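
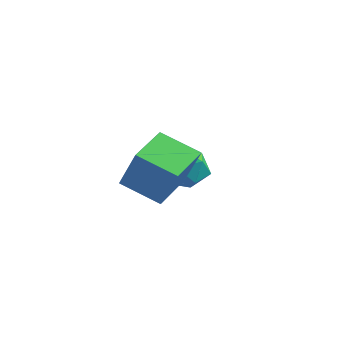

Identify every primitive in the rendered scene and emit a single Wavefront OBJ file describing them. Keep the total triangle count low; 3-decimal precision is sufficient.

v 2.806 -2.206 -1.116
v 3.799 -2.381 0.737
v 2.364 -0.352 -0.704
v 3.357 -0.527 1.149
v 4.383 -1.653 -1.909
v 5.376 -1.828 -0.056
v 3.941 0.201 -1.497
v 4.934 0.026 0.356
v 1.559 4.065 -2.173
v 2.299 3.22 -2.1
v 0.601 3.12 -3.4
v 1.341 2.275 -3.327
v 0.663 2.506 -2.459
v 1.255 3.09 -1.701
v 1.645 3.25 -3.799
v 2.237 3.834 -3.041
v 2.352 2.716 -3.105
v 1.745 2.257 -2.277
v 1.155 4.083 -3.223
v 0.548 3.624 -2.395
f 2 4 1
f 5 2 1
f 1 4 3
f 3 5 1
f 2 8 4
f 6 2 5
f 6 8 2
f 4 8 3
f 7 5 3
f 3 8 7
f 7 6 5
f 8 6 7
f 9 20 14
f 9 14 10
f 9 10 16
f 9 16 19
f 9 19 20
f 10 14 18
f 14 20 13
f 20 19 11
f 19 16 15
f 16 10 17
f 12 18 13
f 12 13 11
f 12 11 15
f 12 15 17
f 12 17 18
f 13 18 14
f 11 13 20
f 15 11 19
f 17 15 16
f 18 17 10



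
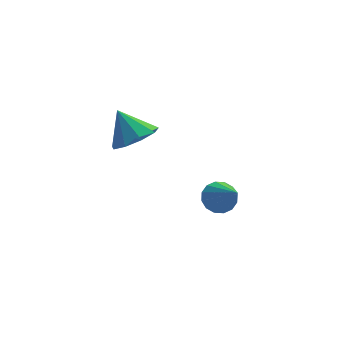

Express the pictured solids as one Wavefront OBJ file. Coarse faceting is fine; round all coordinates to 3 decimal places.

v 1.271 -2.252 -0.253
v 1.599 -2.604 -0.644
v 1.449 -3.628 1.133
v 1.817 -2.423 -0.492
v 1.888 -2.197 -0.276
v 1.794 -1.985 -0.054
v 1.56 -1.845 0.115
v 1.248 -1.814 0.185
v 0.943 -1.901 0.139
v 0.725 -2.082 -0.013
v 0.654 -2.308 -0.229
v 0.748 -2.52 -0.451
v 0.982 -2.66 -0.62
v 1.294 -2.691 -0.691
v -0.698 1.071 0.495
v 0.004 1.616 0.45
v -1.142 1.729 1.525
v -0.452 1.836 0.112
v -1.024 1.698 -0.046
v -1.443 1.267 0.049
v -1.513 0.744 0.353
v -1.202 0.374 0.723
v -0.655 0.33 0.987
v -0.128 0.633 1.021
v 0.132 1.141 0.808
f 2 1 4
f 2 4 3
f 4 1 5
f 4 5 3
f 5 1 6
f 5 6 3
f 6 1 7
f 6 7 3
f 7 1 8
f 7 8 3
f 8 1 9
f 8 9 3
f 9 1 10
f 9 10 3
f 10 1 11
f 10 11 3
f 11 1 12
f 11 12 3
f 12 1 13
f 12 13 3
f 13 1 14
f 13 14 3
f 14 1 2
f 14 2 3
f 16 15 18
f 16 18 17
f 18 15 19
f 18 19 17
f 19 15 20
f 19 20 17
f 20 15 21
f 20 21 17
f 21 15 22
f 21 22 17
f 22 15 23
f 22 23 17
f 23 15 24
f 23 24 17
f 24 15 25
f 24 25 17
f 25 15 16
f 25 16 17



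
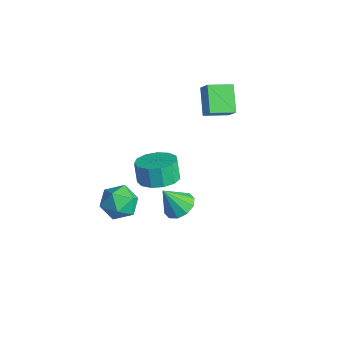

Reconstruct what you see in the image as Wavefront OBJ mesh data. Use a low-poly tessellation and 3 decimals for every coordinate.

v 1.708 -1.71 0.706
v 2.374 -0.92 0.892
v 1.958 -0.82 1.96
v 1.292 -1.61 1.774
v 1.881 -0.675 0.677
v 1.465 -0.575 1.744
v 1.333 -0.758 0.471
v 0.917 -0.658 1.538
v 0.904 -1.144 0.34
v 0.487 -1.044 1.407
v 0.73 -1.709 0.325
v 0.314 -1.609 1.392
v 0.867 -2.275 0.431
v 0.451 -2.175 1.499
v 1.271 -2.661 0.625
v 0.855 -2.561 1.692
v 1.814 -2.745 0.844
v 1.397 -2.646 1.912
v 2.323 -2.501 1.02
v 1.907 -2.401 2.087
v 2.637 -2.006 1.096
v 2.221 -1.906 2.164
v 2.656 -1.416 1.048
v 2.24 -1.316 2.116
v -0.287 2.063 2.043
v -1.452 2.658 3.033
v 0.113 3.33 1.753
v -1.051 3.925 2.743
v 0.391 2.035 2.857
v -0.773 2.63 3.847
v 0.792 3.302 2.567
v -0.373 3.897 3.557
v 0.447 0.251 -3.907
v 1.142 0.646 -3.494
v 0.053 -0.491 -2.533
v 0.7 0.978 -3.441
v 0.161 1.033 -3.566
v -0.269 0.789 -3.821
v -0.426 0.34 -4.109
v -0.249 -0.144 -4.319
v 0.193 -0.477 -4.372
v 0.733 -0.532 -4.247
v 1.163 -0.288 -3.993
v 1.319 0.162 -3.705
v 0.217 -2.006 -2.113
v 0.716 -2.574 -1.352
v -0.576 -3.446 -2.668
v -0.077 -4.014 -1.907
v -0.833 -3.303 -1.637
v -0.343 -2.413 -1.294
v 0.483 -3.607 -2.726
v 0.973 -2.717 -2.383
v 0.88 -3.563 -1.731
v 0.067 -3.375 -1.058
v 0.073 -2.645 -2.962
v -0.74 -2.457 -2.289
f 2 1 5
f 2 5 3
f 3 5 6
f 3 6 4
f 5 1 7
f 5 7 6
f 6 7 8
f 6 8 4
f 7 1 9
f 7 9 8
f 8 9 10
f 8 10 4
f 9 1 11
f 9 11 10
f 10 11 12
f 10 12 4
f 11 1 13
f 11 13 12
f 12 13 14
f 12 14 4
f 13 1 15
f 13 15 14
f 14 15 16
f 14 16 4
f 15 1 17
f 15 17 16
f 16 17 18
f 16 18 4
f 17 1 19
f 17 19 18
f 18 19 20
f 18 20 4
f 19 1 21
f 19 21 20
f 20 21 22
f 20 22 4
f 21 1 23
f 21 23 22
f 22 23 24
f 22 24 4
f 23 1 2
f 23 2 24
f 24 2 3
f 24 3 4
f 26 28 25
f 29 26 25
f 25 28 27
f 27 29 25
f 26 32 28
f 30 26 29
f 30 32 26
f 28 32 27
f 31 29 27
f 27 32 31
f 31 30 29
f 32 30 31
f 34 33 36
f 34 36 35
f 36 33 37
f 36 37 35
f 37 33 38
f 37 38 35
f 38 33 39
f 38 39 35
f 39 33 40
f 39 40 35
f 40 33 41
f 40 41 35
f 41 33 42
f 41 42 35
f 42 33 43
f 42 43 35
f 43 33 44
f 43 44 35
f 44 33 34
f 44 34 35
f 45 56 50
f 45 50 46
f 45 46 52
f 45 52 55
f 45 55 56
f 46 50 54
f 50 56 49
f 56 55 47
f 55 52 51
f 52 46 53
f 48 54 49
f 48 49 47
f 48 47 51
f 48 51 53
f 48 53 54
f 49 54 50
f 47 49 56
f 51 47 55
f 53 51 52
f 54 53 46



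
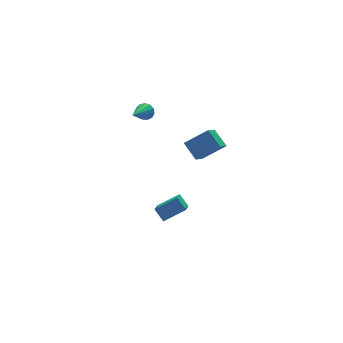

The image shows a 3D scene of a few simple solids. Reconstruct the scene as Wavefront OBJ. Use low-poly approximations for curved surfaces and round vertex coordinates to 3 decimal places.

v -2.106 4.164 3.273
v -1.826 4.149 3.699
v -3.174 3.316 3.947
v -1.996 4.38 3.721
v -2.2 4.543 3.601
v -2.375 4.584 3.377
v -2.465 4.493 3.12
v -2.441 4.297 2.911
v -2.31 4.058 2.818
v -2.116 3.853 2.869
v -1.918 3.747 3.048
v -1.78 3.773 3.299
v -1.746 3.923 3.541
v -0.848 -1.486 4.234
v -1.044 -0.617 4.88
v -1.951 -1.136 3.429
v -2.147 -0.267 4.074
v -0.173 -0.853 3.586
v -0.369 0.016 4.231
v -1.276 -0.503 2.78
v -1.472 0.366 3.426
v -1.633 0.517 -1.796
v -1.843 1.083 -1.226
v -2.769 0.722 -2.417
v -2.978 1.288 -1.847
v -0.902 1.732 -2.733
v -1.111 2.298 -2.163
v -2.037 1.937 -3.354
v -2.247 2.503 -2.784
f 2 1 4
f 2 4 3
f 4 1 5
f 4 5 3
f 5 1 6
f 5 6 3
f 6 1 7
f 6 7 3
f 7 1 8
f 7 8 3
f 8 1 9
f 8 9 3
f 9 1 10
f 9 10 3
f 10 1 11
f 10 11 3
f 11 1 12
f 11 12 3
f 12 1 13
f 12 13 3
f 13 1 2
f 13 2 3
f 15 17 14
f 18 15 14
f 14 17 16
f 16 18 14
f 15 21 17
f 19 15 18
f 19 21 15
f 17 21 16
f 20 18 16
f 16 21 20
f 20 19 18
f 21 19 20
f 23 25 22
f 26 23 22
f 22 25 24
f 24 26 22
f 23 29 25
f 27 23 26
f 27 29 23
f 25 29 24
f 28 26 24
f 24 29 28
f 28 27 26
f 29 27 28



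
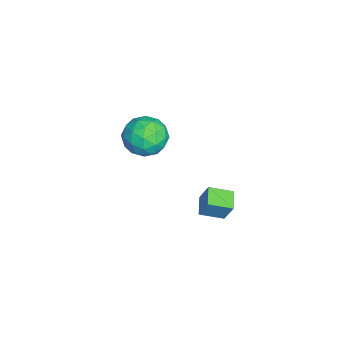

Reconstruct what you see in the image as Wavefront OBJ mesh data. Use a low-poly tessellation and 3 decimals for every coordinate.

v 2.271 1.971 0.362
v 2.514 2.305 1.239
v 2.14 2.881 0.052
v 2.383 3.214 0.93
v 3.057 2.006 0.13
v 3.3 2.339 1.008
v 2.926 2.915 -0.179
v 3.169 3.249 0.698
v -1.566 0.06 -0.877
v -1.083 -0.406 -0.166
v -2.937 -0.474 -0.294
v -2.454 -0.94 0.417
v -2.489 0.038 0.408
v -1.641 0.367 0.048
v -2.379 -1.247 -0.508
v -1.531 -0.918 -0.868
v -1.585 -1.214 0.062
v -1.653 -0.42 0.629
v -2.367 -0.46 -1.089
v -2.435 0.334 -0.522
v -1.204 -0.126 -0.572
v -2.816 -0.754 0.112
v -2.836 -0.179 0.108
v -2.552 -0.453 0.525
v -1.533 0.328 -0.446
v -1.248 0.054 -0.029
v -2.075 0.315 0.309
v -2.772 -0.934 -0.431
v -2.487 -1.208 -0.014
v -1.468 -0.427 -0.985
v -1.184 -0.701 -0.568
v -1.945 -1.195 -0.769
v -1.215 -0.875 -0.021
v -2.021 -1.189 0.322
v -1.977 -1.369 -0.222
v -1.479 -1.176 -0.434
v -1.255 -0.408 0.312
v -2.061 -0.722 0.655
v -2.082 -0.148 0.65
v -1.584 0.046 0.438
v -1.55 -0.883 0.446
v -1.959 -0.158 -1.115
v -2.765 -0.472 -0.772
v -2.436 -0.926 -0.898
v -1.938 -0.732 -1.11
v -1.999 0.309 -0.782
v -2.805 -0.005 -0.439
v -2.541 0.296 -0.026
v -2.043 0.489 -0.238
v -2.47 0.003 -0.906
f 2 4 1
f 5 2 1
f 1 4 3
f 3 5 1
f 2 8 4
f 6 2 5
f 6 8 2
f 4 8 3
f 7 5 3
f 3 8 7
f 7 6 5
f 8 6 7
f 9 46 25
f 46 20 49
f 25 49 14
f 46 49 25
f 9 25 21
f 25 14 26
f 21 26 10
f 25 26 21
f 9 21 30
f 21 10 31
f 30 31 16
f 21 31 30
f 9 30 42
f 30 16 45
f 42 45 19
f 30 45 42
f 9 42 46
f 42 19 50
f 46 50 20
f 42 50 46
f 10 26 37
f 26 14 40
f 37 40 18
f 26 40 37
f 14 49 27
f 49 20 48
f 27 48 13
f 49 48 27
f 20 50 47
f 50 19 43
f 47 43 11
f 50 43 47
f 19 45 44
f 45 16 32
f 44 32 15
f 45 32 44
f 16 31 36
f 31 10 33
f 36 33 17
f 31 33 36
f 12 38 24
f 38 18 39
f 24 39 13
f 38 39 24
f 12 24 22
f 24 13 23
f 22 23 11
f 24 23 22
f 12 22 29
f 22 11 28
f 29 28 15
f 22 28 29
f 12 29 34
f 29 15 35
f 34 35 17
f 29 35 34
f 12 34 38
f 34 17 41
f 38 41 18
f 34 41 38
f 13 39 27
f 39 18 40
f 27 40 14
f 39 40 27
f 11 23 47
f 23 13 48
f 47 48 20
f 23 48 47
f 15 28 44
f 28 11 43
f 44 43 19
f 28 43 44
f 17 35 36
f 35 15 32
f 36 32 16
f 35 32 36
f 18 41 37
f 41 17 33
f 37 33 10
f 41 33 37



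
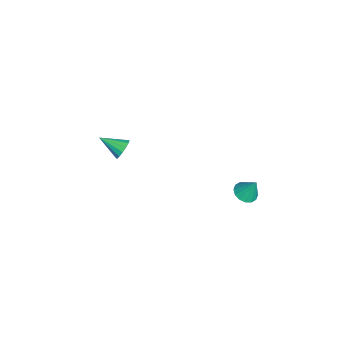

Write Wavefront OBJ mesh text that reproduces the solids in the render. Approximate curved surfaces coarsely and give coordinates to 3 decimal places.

v 2.208 3.6 1.994
v 2.715 3.909 1.754
v 2.412 4.1 3.066
v 2.459 4.114 1.707
v 2.136 4.181 1.737
v 1.832 4.093 1.835
v 1.629 3.872 1.977
v 1.582 3.579 2.123
v 1.702 3.291 2.235
v 1.958 3.086 2.282
v 2.281 3.018 2.252
v 2.585 3.107 2.153
v 2.787 3.328 2.012
v 2.835 3.621 1.865
v -2.316 -2.827 0.109
v -1.771 -2.778 0.441
v -2.584 -4.053 0.731
v -2.001 -2.632 0.63
v -2.315 -2.538 0.68
v -2.629 -2.522 0.576
v -2.86 -2.588 0.348
v -2.945 -2.718 0.055
v -2.861 -2.877 -0.223
v -2.632 -3.023 -0.412
v -2.318 -3.117 -0.462
v -2.004 -3.133 -0.359
v -1.773 -3.067 -0.13
v -1.688 -2.937 0.162
f 2 1 4
f 2 4 3
f 4 1 5
f 4 5 3
f 5 1 6
f 5 6 3
f 6 1 7
f 6 7 3
f 7 1 8
f 7 8 3
f 8 1 9
f 8 9 3
f 9 1 10
f 9 10 3
f 10 1 11
f 10 11 3
f 11 1 12
f 11 12 3
f 12 1 13
f 12 13 3
f 13 1 14
f 13 14 3
f 14 1 2
f 14 2 3
f 16 15 18
f 16 18 17
f 18 15 19
f 18 19 17
f 19 15 20
f 19 20 17
f 20 15 21
f 20 21 17
f 21 15 22
f 21 22 17
f 22 15 23
f 22 23 17
f 23 15 24
f 23 24 17
f 24 15 25
f 24 25 17
f 25 15 26
f 25 26 17
f 26 15 27
f 26 27 17
f 27 15 28
f 27 28 17
f 28 15 16
f 28 16 17



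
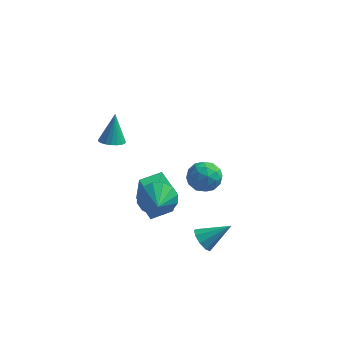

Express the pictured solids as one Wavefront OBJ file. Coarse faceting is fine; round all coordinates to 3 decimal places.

v -0.817 -1.662 -2.331
v -0.083 -1.717 -3.008
v -0.443 -2.858 -1.829
v 0.129 -1.48 -2.6
v 0.088 -1.291 -2.12
v -0.196 -1.202 -1.696
v -0.646 -1.236 -1.443
v -1.142 -1.384 -1.427
v -1.55 -1.607 -1.654
v -1.762 -1.844 -2.062
v -1.721 -2.033 -2.542
v -1.437 -2.122 -2.966
v -0.987 -2.088 -3.219
v -0.492 -1.94 -3.235
v -1.499 -0.561 -5.041
v -1.135 -1.205 -2.991
v -2.534 0.448 -4.54
v -2.17 -0.196 -2.49
v -0.61 0.296 -4.93
v -0.246 -0.348 -2.88
v -1.645 1.305 -4.429
v -1.281 0.661 -2.379
v 0.415 3.276 -3.621
v 1.204 2.782 -3.843
v -0.424 1.978 -3.717
v 0.365 1.484 -3.939
v 0.256 1.842 -3.058
v 0.775 2.644 -2.999
v 0.005 2.116 -4.561
v 0.524 2.918 -4.502
v 0.951 2.065 -4.424
v 1.106 1.896 -3.495
v -0.326 2.864 -4.065
v -0.171 2.695 -3.136
v 0.883 3.143 -3.723
v -0.103 1.617 -3.837
v -0.167 1.827 -3.319
v 0.297 1.537 -3.449
v 0.631 3.062 -3.227
v 1.095 2.771 -3.358
v 0.538 2.219 -2.897
v -0.315 1.989 -4.202
v 0.149 1.698 -4.333
v 0.483 3.223 -4.111
v 0.947 2.933 -4.241
v 0.242 2.541 -4.663
v 1.198 2.431 -4.195
v 0.705 1.669 -4.252
v 0.493 2.04 -4.618
v 0.798 2.511 -4.583
v 1.289 2.332 -3.649
v 0.796 1.569 -3.706
v 0.732 1.779 -3.188
v 1.037 2.251 -3.153
v 1.14 1.911 -3.991
v -0.016 3.191 -3.854
v -0.509 2.428 -3.911
v -0.257 2.509 -4.407
v 0.048 2.981 -4.372
v 0.075 3.091 -3.308
v -0.418 2.329 -3.365
v -0.018 2.249 -2.977
v 0.287 2.72 -2.942
v -0.36 2.849 -3.569
v -3.013 -1.671 1.437
v -2.553 -1.245 1.265
v -3.027 -1.049 2.943
v -2.78 -1.109 1.207
v -3.047 -1.071 1.189
v -3.308 -1.137 1.213
v -3.518 -1.295 1.276
v -3.64 -1.518 1.367
v -3.655 -1.767 1.47
v -3.558 -2 1.567
v -3.367 -2.176 1.642
v -3.114 -2.265 1.681
v -2.844 -2.251 1.678
v -2.603 -2.136 1.633
v -2.433 -1.942 1.554
v -2.363 -1.7 1.455
v -2.406 -1.454 1.353
v 1.774 -3.029 -3.592
v 2.149 -2.916 -4.171
v 3.006 -2.491 -2.688
v 1.897 -2.524 -4.061
v 1.587 -2.369 -3.731
v 1.365 -2.522 -3.335
v 1.333 -2.912 -3.06
v 1.508 -3.357 -3.034
v 1.807 -3.649 -3.268
v 2.09 -3.65 -3.654
v 2.226 -3.361 -4.011
f 2 1 4
f 2 4 3
f 4 1 5
f 4 5 3
f 5 1 6
f 5 6 3
f 6 1 7
f 6 7 3
f 7 1 8
f 7 8 3
f 8 1 9
f 8 9 3
f 9 1 10
f 9 10 3
f 10 1 11
f 10 11 3
f 11 1 12
f 11 12 3
f 12 1 13
f 12 13 3
f 13 1 14
f 13 14 3
f 14 1 2
f 14 2 3
f 16 18 15
f 19 16 15
f 15 18 17
f 17 19 15
f 16 22 18
f 20 16 19
f 20 22 16
f 18 22 17
f 21 19 17
f 17 22 21
f 21 20 19
f 22 20 21
f 23 60 39
f 60 34 63
f 39 63 28
f 60 63 39
f 23 39 35
f 39 28 40
f 35 40 24
f 39 40 35
f 23 35 44
f 35 24 45
f 44 45 30
f 35 45 44
f 23 44 56
f 44 30 59
f 56 59 33
f 44 59 56
f 23 56 60
f 56 33 64
f 60 64 34
f 56 64 60
f 24 40 51
f 40 28 54
f 51 54 32
f 40 54 51
f 28 63 41
f 63 34 62
f 41 62 27
f 63 62 41
f 34 64 61
f 64 33 57
f 61 57 25
f 64 57 61
f 33 59 58
f 59 30 46
f 58 46 29
f 59 46 58
f 30 45 50
f 45 24 47
f 50 47 31
f 45 47 50
f 26 52 38
f 52 32 53
f 38 53 27
f 52 53 38
f 26 38 36
f 38 27 37
f 36 37 25
f 38 37 36
f 26 36 43
f 36 25 42
f 43 42 29
f 36 42 43
f 26 43 48
f 43 29 49
f 48 49 31
f 43 49 48
f 26 48 52
f 48 31 55
f 52 55 32
f 48 55 52
f 27 53 41
f 53 32 54
f 41 54 28
f 53 54 41
f 25 37 61
f 37 27 62
f 61 62 34
f 37 62 61
f 29 42 58
f 42 25 57
f 58 57 33
f 42 57 58
f 31 49 50
f 49 29 46
f 50 46 30
f 49 46 50
f 32 55 51
f 55 31 47
f 51 47 24
f 55 47 51
f 66 65 68
f 66 68 67
f 68 65 69
f 68 69 67
f 69 65 70
f 69 70 67
f 70 65 71
f 70 71 67
f 71 65 72
f 71 72 67
f 72 65 73
f 72 73 67
f 73 65 74
f 73 74 67
f 74 65 75
f 74 75 67
f 75 65 76
f 75 76 67
f 76 65 77
f 76 77 67
f 77 65 78
f 77 78 67
f 78 65 79
f 78 79 67
f 79 65 80
f 79 80 67
f 80 65 81
f 80 81 67
f 81 65 66
f 81 66 67
f 83 82 85
f 83 85 84
f 85 82 86
f 85 86 84
f 86 82 87
f 86 87 84
f 87 82 88
f 87 88 84
f 88 82 89
f 88 89 84
f 89 82 90
f 89 90 84
f 90 82 91
f 90 91 84
f 91 82 92
f 91 92 84
f 92 82 83
f 92 83 84



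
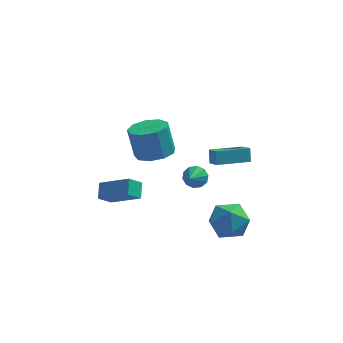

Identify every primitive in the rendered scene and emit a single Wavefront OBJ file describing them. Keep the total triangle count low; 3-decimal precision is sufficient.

v 0.591 -2.88 2.355
v 0.911 -3.214 1.914
v 0.409 -3.78 2.905
v 1.169 -3.098 2.19
v 1.207 -2.898 2.529
v 1.009 -2.692 2.802
v 0.651 -2.557 2.905
v 0.271 -2.546 2.797
v 0.013 -2.662 2.521
v -0.025 -2.861 2.182
v 0.173 -3.068 1.909
v 0.531 -3.203 1.806
v -1.7 0.315 1.514
v -0.729 0.054 1.78
v -1.109 0.345 3.453
v -2.08 0.605 3.186
v -0.766 0.753 1.65
v -1.147 1.043 3.323
v -1.241 1.246 1.456
v -1.621 1.537 3.129
v -1.93 1.304 1.289
v -2.311 1.595 2.962
v -2.511 0.898 1.227
v -2.892 1.189 2.9
v -2.713 0.22 1.299
v -3.094 0.511 2.972
v -2.44 -0.414 1.472
v -2.821 -0.123 3.144
v -1.821 -0.707 1.664
v -2.202 -0.416 3.336
v -1.145 -0.522 1.785
v -1.526 -0.231 3.458
v 0.761 3.162 -1.238
v 0.682 3.558 -0.49
v 2.437 4.086 -1.552
v 2.359 4.482 -0.804
v 1.161 2.558 -0.876
v 1.083 2.954 -0.128
v 2.838 3.482 -1.19
v 2.759 3.878 -0.442
v 1.963 -1.336 -1.147
v 2.636 -1.79 -0.323
v 1.764 -3.03 -1.917
v 2.437 -3.484 -1.093
v 1.384 -3.086 -0.826
v 1.507 -2.039 -0.35
v 2.893 -2.781 -1.89
v 3.016 -1.734 -1.414
v 3.211 -2.683 -0.782
v 2.278 -2.871 -0.124
v 2.122 -1.949 -2.116
v 1.189 -2.137 -1.458
v -4.492 -0.223 -1.777
v -2.917 -0.807 -0.869
v -4.538 0.562 -1.192
v -2.963 -0.022 -0.284
v -3.917 0.302 -2.436
v -2.342 -0.282 -1.528
v -3.963 1.087 -1.851
v -2.388 0.503 -0.943
f 2 1 4
f 2 4 3
f 4 1 5
f 4 5 3
f 5 1 6
f 5 6 3
f 6 1 7
f 6 7 3
f 7 1 8
f 7 8 3
f 8 1 9
f 8 9 3
f 9 1 10
f 9 10 3
f 10 1 11
f 10 11 3
f 11 1 12
f 11 12 3
f 12 1 2
f 12 2 3
f 14 13 17
f 14 17 15
f 15 17 18
f 15 18 16
f 17 13 19
f 17 19 18
f 18 19 20
f 18 20 16
f 19 13 21
f 19 21 20
f 20 21 22
f 20 22 16
f 21 13 23
f 21 23 22
f 22 23 24
f 22 24 16
f 23 13 25
f 23 25 24
f 24 25 26
f 24 26 16
f 25 13 27
f 25 27 26
f 26 27 28
f 26 28 16
f 27 13 29
f 27 29 28
f 28 29 30
f 28 30 16
f 29 13 31
f 29 31 30
f 30 31 32
f 30 32 16
f 31 13 14
f 31 14 32
f 32 14 15
f 32 15 16
f 34 36 33
f 37 34 33
f 33 36 35
f 35 37 33
f 34 40 36
f 38 34 37
f 38 40 34
f 36 40 35
f 39 37 35
f 35 40 39
f 39 38 37
f 40 38 39
f 41 52 46
f 41 46 42
f 41 42 48
f 41 48 51
f 41 51 52
f 42 46 50
f 46 52 45
f 52 51 43
f 51 48 47
f 48 42 49
f 44 50 45
f 44 45 43
f 44 43 47
f 44 47 49
f 44 49 50
f 45 50 46
f 43 45 52
f 47 43 51
f 49 47 48
f 50 49 42
f 54 56 53
f 57 54 53
f 53 56 55
f 55 57 53
f 54 60 56
f 58 54 57
f 58 60 54
f 56 60 55
f 59 57 55
f 55 60 59
f 59 58 57
f 60 58 59



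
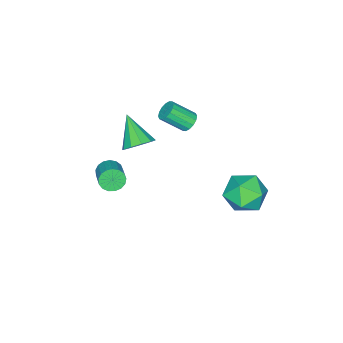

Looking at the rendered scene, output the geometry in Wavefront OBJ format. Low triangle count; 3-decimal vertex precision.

v -2.685 -0.334 -1.217
v -2.182 -0.17 -1.401
v -1.572 -1.062 -0.526
v -2.075 -1.226 -0.343
v -2.242 0.006 -1.179
v -1.632 -0.885 -0.304
v -2.421 0.092 -0.967
v -1.811 -0.8 -0.093
v -2.67 0.063 -0.823
v -2.06 -0.829 0.052
v -2.924 -0.072 -0.784
v -2.314 -0.964 0.091
v -3.113 -0.278 -0.861
v -2.503 -1.169 0.014
v -3.188 -0.498 -1.034
v -2.578 -1.39 -0.159
v -3.128 -0.675 -1.256
v -2.518 -1.566 -0.381
v -2.949 -0.76 -1.467
v -2.339 -1.652 -0.593
v -2.7 -0.731 -1.612
v -2.09 -1.623 -0.737
v -2.446 -0.596 -1.651
v -1.836 -1.488 -0.776
v -2.257 -0.391 -1.574
v -1.647 -1.282 -0.699
v 0.838 -2.328 -3.296
v 1.167 -2.312 -3.845
v 1.95 -1.517 -3.353
v 1.622 -1.532 -2.804
v 0.96 -2.089 -3.877
v 1.744 -1.293 -3.385
v 0.725 -1.92 -3.776
v 1.509 -1.124 -3.284
v 0.516 -1.844 -3.565
v 1.3 -1.049 -3.073
v 0.381 -1.88 -3.292
v 1.165 -1.084 -2.801
v 0.351 -2.018 -3.02
v 1.135 -1.222 -2.529
v 0.432 -2.227 -2.812
v 1.216 -1.431 -2.32
v 0.606 -2.459 -2.714
v 1.39 -1.663 -2.222
v 0.834 -2.661 -2.749
v 1.617 -1.866 -2.258
v 1.062 -2.787 -2.91
v 1.846 -1.991 -2.419
v 1.239 -2.807 -3.159
v 2.023 -2.012 -2.668
v 1.324 -2.718 -3.44
v 2.108 -1.923 -2.948
v 1.298 -2.539 -3.687
v 2.082 -1.744 -3.195
v -2.84 4.007 -4.005
v -1.925 4.283 -3.353
v -2.055 2.357 -4.407
v -1.14 2.633 -3.755
v -2.165 2.43 -3.258
v -2.65 3.45 -3.01
v -1.33 3.19 -4.75
v -1.815 4.21 -4.502
v -0.992 3.778 -3.814
v -1.508 3.308 -2.891
v -2.472 3.332 -4.869
v -2.988 2.862 -3.946
v -1.212 -2.153 -2.896
v -0.449 -2.456 -2.772
v -1.868 -3.347 -1.764
v -0.53 -2.084 -2.428
v -0.872 -1.739 -2.262
v -1.344 -1.553 -2.338
v -1.765 -1.595 -2.627
v -1.976 -1.851 -3.019
v -1.895 -2.222 -3.363
v -1.553 -2.567 -3.529
v -1.081 -2.754 -3.453
v -0.66 -2.711 -3.164
f 2 1 5
f 2 5 3
f 3 5 6
f 3 6 4
f 5 1 7
f 5 7 6
f 6 7 8
f 6 8 4
f 7 1 9
f 7 9 8
f 8 9 10
f 8 10 4
f 9 1 11
f 9 11 10
f 10 11 12
f 10 12 4
f 11 1 13
f 11 13 12
f 12 13 14
f 12 14 4
f 13 1 15
f 13 15 14
f 14 15 16
f 14 16 4
f 15 1 17
f 15 17 16
f 16 17 18
f 16 18 4
f 17 1 19
f 17 19 18
f 18 19 20
f 18 20 4
f 19 1 21
f 19 21 20
f 20 21 22
f 20 22 4
f 21 1 23
f 21 23 22
f 22 23 24
f 22 24 4
f 23 1 25
f 23 25 24
f 24 25 26
f 24 26 4
f 25 1 2
f 25 2 26
f 26 2 3
f 26 3 4
f 28 27 31
f 28 31 29
f 29 31 32
f 29 32 30
f 31 27 33
f 31 33 32
f 32 33 34
f 32 34 30
f 33 27 35
f 33 35 34
f 34 35 36
f 34 36 30
f 35 27 37
f 35 37 36
f 36 37 38
f 36 38 30
f 37 27 39
f 37 39 38
f 38 39 40
f 38 40 30
f 39 27 41
f 39 41 40
f 40 41 42
f 40 42 30
f 41 27 43
f 41 43 42
f 42 43 44
f 42 44 30
f 43 27 45
f 43 45 44
f 44 45 46
f 44 46 30
f 45 27 47
f 45 47 46
f 46 47 48
f 46 48 30
f 47 27 49
f 47 49 48
f 48 49 50
f 48 50 30
f 49 27 51
f 49 51 50
f 50 51 52
f 50 52 30
f 51 27 53
f 51 53 52
f 52 53 54
f 52 54 30
f 53 27 28
f 53 28 54
f 54 28 29
f 54 29 30
f 55 66 60
f 55 60 56
f 55 56 62
f 55 62 65
f 55 65 66
f 56 60 64
f 60 66 59
f 66 65 57
f 65 62 61
f 62 56 63
f 58 64 59
f 58 59 57
f 58 57 61
f 58 61 63
f 58 63 64
f 59 64 60
f 57 59 66
f 61 57 65
f 63 61 62
f 64 63 56
f 68 67 70
f 68 70 69
f 70 67 71
f 70 71 69
f 71 67 72
f 71 72 69
f 72 67 73
f 72 73 69
f 73 67 74
f 73 74 69
f 74 67 75
f 74 75 69
f 75 67 76
f 75 76 69
f 76 67 77
f 76 77 69
f 77 67 78
f 77 78 69
f 78 67 68
f 78 68 69



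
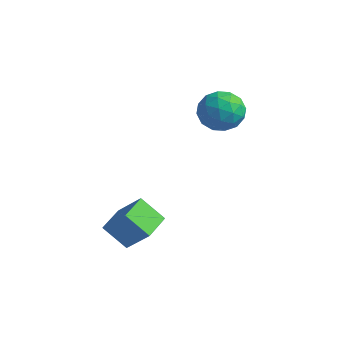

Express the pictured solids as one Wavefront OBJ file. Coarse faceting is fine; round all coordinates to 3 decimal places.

v -3.302 -3.099 -4.412
v -4.409 -3.513 -3.334
v -3.742 -1.587 -4.283
v -4.85 -2.001 -3.205
v -2.09 -2.859 -3.075
v -3.198 -3.273 -1.997
v -2.531 -1.347 -2.946
v -3.638 -1.761 -1.868
v -2.219 3.199 1.252
v -1.706 2.405 2.023
v -3.854 3.215 2.357
v -3.341 2.421 3.128
v -2.921 3.564 3.06
v -1.91 3.554 2.378
v -3.65 2.066 2.002
v -2.639 2.056 1.32
v -2.59 1.705 2.487
v -2.14 2.631 3.14
v -3.42 2.989 1.24
v -2.97 3.915 1.893
v -1.819 2.801 1.541
v -3.741 2.819 2.839
v -3.494 3.491 2.8
v -3.193 3.024 3.253
v -1.939 3.476 1.749
v -1.637 3.01 2.202
v -2.352 3.691 2.812
v -3.923 2.61 2.178
v -3.621 2.144 2.631
v -2.367 2.596 1.127
v -2.066 2.129 1.58
v -3.208 1.929 1.568
v -2.037 1.922 2.266
v -2.998 1.932 2.916
v -3.18 1.723 2.254
v -2.586 1.717 1.853
v -1.772 2.467 2.651
v -2.733 2.476 3.3
v -2.486 3.148 3.26
v -1.892 3.142 2.859
v -2.292 2.055 2.923
v -2.827 3.144 1.08
v -3.788 3.153 1.729
v -3.668 2.478 1.521
v -3.074 2.472 1.12
v -2.562 3.688 1.464
v -3.523 3.698 2.114
v -2.974 3.903 2.527
v -2.38 3.897 2.126
v -3.268 3.565 1.457
f 2 4 1
f 5 2 1
f 1 4 3
f 3 5 1
f 2 8 4
f 6 2 5
f 6 8 2
f 4 8 3
f 7 5 3
f 3 8 7
f 7 6 5
f 8 6 7
f 9 46 25
f 46 20 49
f 25 49 14
f 46 49 25
f 9 25 21
f 25 14 26
f 21 26 10
f 25 26 21
f 9 21 30
f 21 10 31
f 30 31 16
f 21 31 30
f 9 30 42
f 30 16 45
f 42 45 19
f 30 45 42
f 9 42 46
f 42 19 50
f 46 50 20
f 42 50 46
f 10 26 37
f 26 14 40
f 37 40 18
f 26 40 37
f 14 49 27
f 49 20 48
f 27 48 13
f 49 48 27
f 20 50 47
f 50 19 43
f 47 43 11
f 50 43 47
f 19 45 44
f 45 16 32
f 44 32 15
f 45 32 44
f 16 31 36
f 31 10 33
f 36 33 17
f 31 33 36
f 12 38 24
f 38 18 39
f 24 39 13
f 38 39 24
f 12 24 22
f 24 13 23
f 22 23 11
f 24 23 22
f 12 22 29
f 22 11 28
f 29 28 15
f 22 28 29
f 12 29 34
f 29 15 35
f 34 35 17
f 29 35 34
f 12 34 38
f 34 17 41
f 38 41 18
f 34 41 38
f 13 39 27
f 39 18 40
f 27 40 14
f 39 40 27
f 11 23 47
f 23 13 48
f 47 48 20
f 23 48 47
f 15 28 44
f 28 11 43
f 44 43 19
f 28 43 44
f 17 35 36
f 35 15 32
f 36 32 16
f 35 32 36
f 18 41 37
f 41 17 33
f 37 33 10
f 41 33 37



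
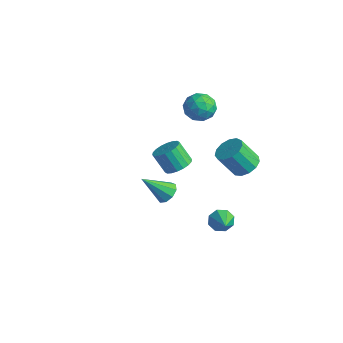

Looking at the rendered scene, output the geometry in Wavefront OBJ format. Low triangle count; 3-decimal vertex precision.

v 1.554 2.41 0.956
v 2.268 2.41 1.244
v 1.78 1.751 2.453
v 1.066 1.75 2.164
v 2.084 2.782 1.373
v 1.596 2.123 2.581
v 1.731 3.035 1.369
v 1.244 2.376 2.577
v 1.323 3.09 1.234
v 0.835 2.43 2.442
v 0.987 2.928 1.01
v 0.5 2.269 2.219
v 0.832 2.602 0.77
v 0.344 1.943 1.978
v 0.906 2.215 0.588
v 0.418 1.556 1.797
v 1.185 1.89 0.524
v 0.698 1.231 1.732
v 1.582 1.729 0.596
v 1.094 1.07 1.804
v 1.969 1.785 0.783
v 1.482 1.126 1.991
v 2.225 2.039 1.025
v 1.738 1.38 2.233
v -1.365 2.974 3.262
v -0.77 2.366 3.297
v -2.35 2.014 3.343
v -1.755 1.406 3.378
v -1.855 1.942 4.032
v -1.246 2.535 3.982
v -1.874 1.845 2.658
v -1.265 2.438 2.608
v -1.084 1.668 2.923
v -1.073 1.728 3.773
v -2.047 2.652 2.867
v -2.036 2.712 3.717
v -0.981 2.754 3.272
v -2.139 1.626 3.368
v -2.198 1.941 3.752
v -1.848 1.583 3.773
v -1.261 2.854 3.675
v -0.911 2.496 3.696
v -1.549 2.247 4.128
v -2.209 1.884 2.944
v -1.859 1.526 2.965
v -1.272 2.797 2.867
v -0.922 2.439 2.888
v -1.571 2.133 2.512
v -0.816 1.987 3.073
v -1.395 1.422 3.121
v -1.465 1.68 2.698
v -1.107 2.029 2.668
v -0.809 2.022 3.573
v -1.388 1.458 3.62
v -1.447 1.773 4.005
v -1.089 2.121 3.975
v -0.994 1.612 3.353
v -1.732 2.922 3.02
v -2.311 2.358 3.067
v -2.031 2.259 2.665
v -1.673 2.607 2.635
v -1.725 2.958 3.519
v -2.304 2.393 3.567
v -2.013 2.351 3.972
v -1.655 2.7 3.942
v -2.126 2.768 3.287
v 0.869 1.543 -3.213
v 1.302 1.949 -3.502
v 1.931 0.897 -2.527
v 1.13 2.131 -3.063
v 0.805 1.969 -2.712
v 0.517 1.558 -2.655
v 0.436 1.138 -2.924
v 0.608 0.956 -3.363
v 0.933 1.118 -3.713
v 1.221 1.529 -3.771
v 0.397 -1.372 0.215
v 0.842 -1.173 0.614
v -0.197 -2.388 1.385
v 0.491 -0.926 0.65
v 0.096 -0.887 0.483
v -0.159 -1.075 0.191
v -0.153 -1.402 -0.09
v 0.109 -1.714 -0.229
v 0.507 -1.866 -0.159
v 0.852 -1.787 0.085
v 0.985 -1.513 0.39
v -3.108 2.155 -2.09
v -2.461 1.943 -1.751
v -3.106 1.673 -0.691
v -3.752 1.885 -1.03
v -2.48 2.273 -1.678
v -3.124 2.002 -0.618
v -2.623 2.579 -1.687
v -3.267 2.309 -0.627
v -2.862 2.802 -1.776
v -3.506 2.531 -0.715
v -3.149 2.896 -1.926
v -3.794 2.626 -0.866
v -3.429 2.844 -2.11
v -4.073 2.573 -1.049
v -3.645 2.655 -2.289
v -4.289 2.384 -1.229
v -3.754 2.367 -2.429
v -4.399 2.097 -1.369
v -3.736 2.038 -2.502
v -4.38 1.767 -1.442
v -3.593 1.731 -2.493
v -4.237 1.461 -1.433
v -3.354 1.509 -2.405
v -3.998 1.238 -1.344
v -3.066 1.414 -2.254
v -3.711 1.144 -1.194
v -2.787 1.467 -2.071
v -3.431 1.196 -1.01
v -2.571 1.656 -1.891
v -3.215 1.385 -0.831
f 2 1 5
f 2 5 3
f 3 5 6
f 3 6 4
f 5 1 7
f 5 7 6
f 6 7 8
f 6 8 4
f 7 1 9
f 7 9 8
f 8 9 10
f 8 10 4
f 9 1 11
f 9 11 10
f 10 11 12
f 10 12 4
f 11 1 13
f 11 13 12
f 12 13 14
f 12 14 4
f 13 1 15
f 13 15 14
f 14 15 16
f 14 16 4
f 15 1 17
f 15 17 16
f 16 17 18
f 16 18 4
f 17 1 19
f 17 19 18
f 18 19 20
f 18 20 4
f 19 1 21
f 19 21 20
f 20 21 22
f 20 22 4
f 21 1 23
f 21 23 22
f 22 23 24
f 22 24 4
f 23 1 2
f 23 2 24
f 24 2 3
f 24 3 4
f 25 62 41
f 62 36 65
f 41 65 30
f 62 65 41
f 25 41 37
f 41 30 42
f 37 42 26
f 41 42 37
f 25 37 46
f 37 26 47
f 46 47 32
f 37 47 46
f 25 46 58
f 46 32 61
f 58 61 35
f 46 61 58
f 25 58 62
f 58 35 66
f 62 66 36
f 58 66 62
f 26 42 53
f 42 30 56
f 53 56 34
f 42 56 53
f 30 65 43
f 65 36 64
f 43 64 29
f 65 64 43
f 36 66 63
f 66 35 59
f 63 59 27
f 66 59 63
f 35 61 60
f 61 32 48
f 60 48 31
f 61 48 60
f 32 47 52
f 47 26 49
f 52 49 33
f 47 49 52
f 28 54 40
f 54 34 55
f 40 55 29
f 54 55 40
f 28 40 38
f 40 29 39
f 38 39 27
f 40 39 38
f 28 38 45
f 38 27 44
f 45 44 31
f 38 44 45
f 28 45 50
f 45 31 51
f 50 51 33
f 45 51 50
f 28 50 54
f 50 33 57
f 54 57 34
f 50 57 54
f 29 55 43
f 55 34 56
f 43 56 30
f 55 56 43
f 27 39 63
f 39 29 64
f 63 64 36
f 39 64 63
f 31 44 60
f 44 27 59
f 60 59 35
f 44 59 60
f 33 51 52
f 51 31 48
f 52 48 32
f 51 48 52
f 34 57 53
f 57 33 49
f 53 49 26
f 57 49 53
f 68 67 70
f 68 70 69
f 70 67 71
f 70 71 69
f 71 67 72
f 71 72 69
f 72 67 73
f 72 73 69
f 73 67 74
f 73 74 69
f 74 67 75
f 74 75 69
f 75 67 76
f 75 76 69
f 76 67 68
f 76 68 69
f 78 77 80
f 78 80 79
f 80 77 81
f 80 81 79
f 81 77 82
f 81 82 79
f 82 77 83
f 82 83 79
f 83 77 84
f 83 84 79
f 84 77 85
f 84 85 79
f 85 77 86
f 85 86 79
f 86 77 87
f 86 87 79
f 87 77 78
f 87 78 79
f 89 88 92
f 89 92 90
f 90 92 93
f 90 93 91
f 92 88 94
f 92 94 93
f 93 94 95
f 93 95 91
f 94 88 96
f 94 96 95
f 95 96 97
f 95 97 91
f 96 88 98
f 96 98 97
f 97 98 99
f 97 99 91
f 98 88 100
f 98 100 99
f 99 100 101
f 99 101 91
f 100 88 102
f 100 102 101
f 101 102 103
f 101 103 91
f 102 88 104
f 102 104 103
f 103 104 105
f 103 105 91
f 104 88 106
f 104 106 105
f 105 106 107
f 105 107 91
f 106 88 108
f 106 108 107
f 107 108 109
f 107 109 91
f 108 88 110
f 108 110 109
f 109 110 111
f 109 111 91
f 110 88 112
f 110 112 111
f 111 112 113
f 111 113 91
f 112 88 114
f 112 114 113
f 113 114 115
f 113 115 91
f 114 88 116
f 114 116 115
f 115 116 117
f 115 117 91
f 116 88 89
f 116 89 117
f 117 89 90
f 117 90 91



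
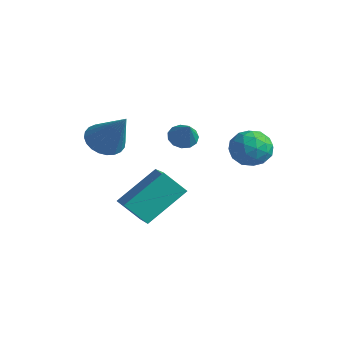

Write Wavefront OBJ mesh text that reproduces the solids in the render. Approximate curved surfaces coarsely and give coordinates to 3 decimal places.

v 2.131 -0.49 3.098
v 2.554 -0.53 2.733
v 2.829 -0.81 3.942
v 2.558 -0.234 2.842
v 2.427 -0.019 3.032
v 2.202 0.046 3.243
v 1.954 -0.059 3.408
v 1.763 -0.3 3.475
v 1.688 -0.602 3.422
v 1.755 -0.869 3.266
v 1.94 -1.015 3.057
v 2.187 -0.994 2.861
v 2.415 -0.814 2.741
v -0.593 -1.793 2.328
v -0.035 -2.161 1.889
v 0.593 -1.767 3.812
v 0.031 -1.862 1.831
v 0.001 -1.551 1.849
v -0.118 -1.278 1.94
v -0.31 -1.083 2.09
v -0.545 -0.996 2.276
v -0.788 -1.03 2.47
v -1 -1.18 2.642
v -1.151 -1.424 2.767
v -1.216 -1.724 2.824
v -1.187 -2.034 2.806
v -1.067 -2.307 2.715
v -0.875 -2.503 2.565
v -0.64 -2.59 2.379
v -0.398 -2.555 2.185
v -0.185 -2.405 2.013
v 0.393 -2.086 -0.298
v 1.705 -2.826 0.326
v 0.698 -0.538 0.898
v 2.01 -1.278 1.522
v 1.07 -1.582 -1.122
v 2.382 -2.322 -0.498
v 1.375 -0.034 0.074
v 2.687 -0.774 0.698
v 3.181 1.118 3.041
v 3.824 1.599 3.292
v 3.956 0.601 2.048
v 4.599 1.082 2.299
v 4.336 0.446 2.783
v 3.857 0.765 3.396
v 3.923 1.435 1.944
v 3.444 1.754 2.557
v 4.282 1.795 2.614
v 4.538 1.184 3.132
v 3.242 1.016 2.208
v 3.498 0.405 2.726
v 3.434 1.404 3.253
v 4.346 0.796 2.087
v 4.191 0.422 2.371
v 4.569 0.705 2.518
v 3.454 0.914 3.314
v 3.832 1.197 3.462
v 4.133 0.519 3.163
v 3.948 1.003 1.878
v 4.326 1.286 2.026
v 3.211 1.495 2.822
v 3.589 1.778 2.969
v 3.647 1.681 2.177
v 4.081 1.802 3.002
v 4.537 1.498 2.419
v 4.14 1.705 2.21
v 3.858 1.893 2.571
v 4.232 1.443 3.307
v 4.687 1.139 2.724
v 4.533 0.765 3.008
v 4.251 0.953 3.368
v 4.501 1.558 2.909
v 3.093 1.061 2.616
v 3.548 0.757 2.033
v 3.529 1.247 1.972
v 3.247 1.435 2.332
v 3.243 0.702 2.921
v 3.699 0.398 2.338
v 3.922 0.307 2.769
v 3.64 0.495 3.13
v 3.279 0.642 2.431
f 2 1 4
f 2 4 3
f 4 1 5
f 4 5 3
f 5 1 6
f 5 6 3
f 6 1 7
f 6 7 3
f 7 1 8
f 7 8 3
f 8 1 9
f 8 9 3
f 9 1 10
f 9 10 3
f 10 1 11
f 10 11 3
f 11 1 12
f 11 12 3
f 12 1 13
f 12 13 3
f 13 1 2
f 13 2 3
f 15 14 17
f 15 17 16
f 17 14 18
f 17 18 16
f 18 14 19
f 18 19 16
f 19 14 20
f 19 20 16
f 20 14 21
f 20 21 16
f 21 14 22
f 21 22 16
f 22 14 23
f 22 23 16
f 23 14 24
f 23 24 16
f 24 14 25
f 24 25 16
f 25 14 26
f 25 26 16
f 26 14 27
f 26 27 16
f 27 14 28
f 27 28 16
f 28 14 29
f 28 29 16
f 29 14 30
f 29 30 16
f 30 14 31
f 30 31 16
f 31 14 15
f 31 15 16
f 33 35 32
f 36 33 32
f 32 35 34
f 34 36 32
f 33 39 35
f 37 33 36
f 37 39 33
f 35 39 34
f 38 36 34
f 34 39 38
f 38 37 36
f 39 37 38
f 40 77 56
f 77 51 80
f 56 80 45
f 77 80 56
f 40 56 52
f 56 45 57
f 52 57 41
f 56 57 52
f 40 52 61
f 52 41 62
f 61 62 47
f 52 62 61
f 40 61 73
f 61 47 76
f 73 76 50
f 61 76 73
f 40 73 77
f 73 50 81
f 77 81 51
f 73 81 77
f 41 57 68
f 57 45 71
f 68 71 49
f 57 71 68
f 45 80 58
f 80 51 79
f 58 79 44
f 80 79 58
f 51 81 78
f 81 50 74
f 78 74 42
f 81 74 78
f 50 76 75
f 76 47 63
f 75 63 46
f 76 63 75
f 47 62 67
f 62 41 64
f 67 64 48
f 62 64 67
f 43 69 55
f 69 49 70
f 55 70 44
f 69 70 55
f 43 55 53
f 55 44 54
f 53 54 42
f 55 54 53
f 43 53 60
f 53 42 59
f 60 59 46
f 53 59 60
f 43 60 65
f 60 46 66
f 65 66 48
f 60 66 65
f 43 65 69
f 65 48 72
f 69 72 49
f 65 72 69
f 44 70 58
f 70 49 71
f 58 71 45
f 70 71 58
f 42 54 78
f 54 44 79
f 78 79 51
f 54 79 78
f 46 59 75
f 59 42 74
f 75 74 50
f 59 74 75
f 48 66 67
f 66 46 63
f 67 63 47
f 66 63 67
f 49 72 68
f 72 48 64
f 68 64 41
f 72 64 68



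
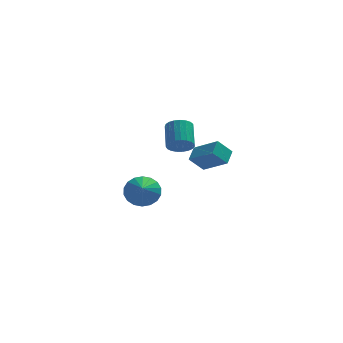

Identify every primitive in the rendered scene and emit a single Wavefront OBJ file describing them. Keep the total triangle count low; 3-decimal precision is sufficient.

v -0.515 3.989 -3.588
v 0.213 3.585 -4.086
v -0.585 2.831 -2.752
v 0.418 3.8 -3.772
v 0.439 4.051 -3.422
v 0.27 4.291 -3.105
v -0.054 4.47 -2.883
v -0.469 4.554 -2.801
v -0.894 4.527 -2.875
v -1.243 4.392 -3.09
v -1.448 4.178 -3.404
v -1.469 3.926 -3.754
v -1.3 3.687 -4.071
v -0.976 3.508 -4.293
v -0.561 3.423 -4.375
v -0.136 3.451 -4.301
v 0.995 -1.71 2.424
v 1.577 -1.528 2.124
v 1.607 -0.348 2.895
v 1.025 -0.53 3.196
v 1.384 -1.412 1.953
v 1.414 -0.232 2.724
v 1.124 -1.347 1.864
v 1.153 -0.167 2.635
v 0.841 -1.345 1.872
v 0.871 -0.165 2.643
v 0.585 -1.406 1.975
v 0.615 -0.226 2.746
v 0.4 -1.52 2.156
v 0.43 -0.34 2.927
v 0.318 -1.666 2.384
v 0.347 -0.486 3.155
v 0.353 -1.821 2.618
v 0.382 -0.64 3.389
v 0.499 -1.956 2.819
v 0.528 -0.775 3.59
v 0.731 -2.048 2.952
v 0.76 -0.868 3.723
v 1.008 -2.082 2.993
v 1.038 -0.902 3.765
v 1.284 -2.052 2.937
v 1.313 -0.872 3.708
v 1.509 -1.963 2.791
v 1.539 -0.783 3.562
v 1.646 -1.83 2.582
v 1.675 -0.649 3.354
v 1.67 -1.676 2.346
v 1.699 -0.496 3.118
v 2.42 -2.731 2.424
v 2.72 -1.98 2.82
v 1.377 -1.885 1.61
v 1.677 -1.134 2.005
v 3.123 -2.606 1.655
v 3.423 -1.855 2.05
v 2.08 -1.76 0.84
v 2.38 -1.009 1.236
f 2 1 4
f 2 4 3
f 4 1 5
f 4 5 3
f 5 1 6
f 5 6 3
f 6 1 7
f 6 7 3
f 7 1 8
f 7 8 3
f 8 1 9
f 8 9 3
f 9 1 10
f 9 10 3
f 10 1 11
f 10 11 3
f 11 1 12
f 11 12 3
f 12 1 13
f 12 13 3
f 13 1 14
f 13 14 3
f 14 1 15
f 14 15 3
f 15 1 16
f 15 16 3
f 16 1 2
f 16 2 3
f 18 17 21
f 18 21 19
f 19 21 22
f 19 22 20
f 21 17 23
f 21 23 22
f 22 23 24
f 22 24 20
f 23 17 25
f 23 25 24
f 24 25 26
f 24 26 20
f 25 17 27
f 25 27 26
f 26 27 28
f 26 28 20
f 27 17 29
f 27 29 28
f 28 29 30
f 28 30 20
f 29 17 31
f 29 31 30
f 30 31 32
f 30 32 20
f 31 17 33
f 31 33 32
f 32 33 34
f 32 34 20
f 33 17 35
f 33 35 34
f 34 35 36
f 34 36 20
f 35 17 37
f 35 37 36
f 36 37 38
f 36 38 20
f 37 17 39
f 37 39 38
f 38 39 40
f 38 40 20
f 39 17 41
f 39 41 40
f 40 41 42
f 40 42 20
f 41 17 43
f 41 43 42
f 42 43 44
f 42 44 20
f 43 17 45
f 43 45 44
f 44 45 46
f 44 46 20
f 45 17 47
f 45 47 46
f 46 47 48
f 46 48 20
f 47 17 18
f 47 18 48
f 48 18 19
f 48 19 20
f 50 52 49
f 53 50 49
f 49 52 51
f 51 53 49
f 50 56 52
f 54 50 53
f 54 56 50
f 52 56 51
f 55 53 51
f 51 56 55
f 55 54 53
f 56 54 55



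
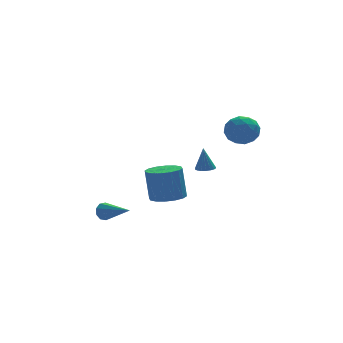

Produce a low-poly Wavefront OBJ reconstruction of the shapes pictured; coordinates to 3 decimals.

v -3.853 -0.007 -1.763
v -3.471 0.014 -2.251
v -2.907 -1.713 -1.097
v -3.305 0.232 -1.927
v -3.395 0.338 -1.526
v -3.7 0.283 -1.236
v -4.076 0.091 -1.193
v -4.347 -0.146 -1.415
v -4.387 -0.319 -1.801
v -4.177 -0.346 -2.168
v -3.815 -0.214 -2.346
v 1.05 -2.673 1.93
v 1.573 -2.447 1.936
v 0.97 -2.527 3.37
v 1.425 -2.244 1.907
v 1.202 -2.125 1.883
v 0.948 -2.115 1.868
v 0.716 -2.216 1.865
v 0.549 -2.406 1.875
v 0.481 -2.65 1.896
v 0.527 -2.898 1.923
v 0.675 -3.102 1.952
v 0.898 -3.22 1.977
v 1.151 -3.23 1.992
v 1.384 -3.13 1.994
v 1.551 -2.939 1.984
v 1.618 -2.695 1.964
v 3.925 0.01 4.422
v 4.582 -0.06 3.591
v 3.078 -1.38 3.869
v 3.735 -1.45 3.038
v 4.094 -1.652 4.017
v 4.617 -0.793 4.359
v 3.043 -0.647 3.101
v 3.566 0.212 3.443
v 4.037 -0.466 2.775
v 4.687 -1.087 3.34
v 2.973 -0.353 4.12
v 3.623 -0.974 4.685
v 4.328 0.097 4.055
v 3.332 -1.537 3.405
v 3.543 -1.655 3.981
v 3.929 -1.697 3.492
v 4.348 -0.334 4.506
v 4.735 -0.375 4.018
v 4.448 -1.311 4.268
v 2.925 -1.065 3.442
v 3.312 -1.106 2.954
v 3.731 0.257 3.968
v 4.117 0.215 3.479
v 3.212 -0.129 3.192
v 4.394 -0.183 3.087
v 3.896 -1 2.762
v 3.489 -0.528 2.799
v 3.797 -0.023 3
v 4.775 -0.548 3.419
v 4.278 -1.365 3.094
v 4.489 -1.483 3.67
v 4.796 -0.979 3.871
v 4.455 -0.787 2.939
v 3.382 -0.075 4.366
v 2.885 -0.892 4.041
v 2.864 -0.461 3.589
v 3.171 0.043 3.79
v 3.764 -0.44 4.698
v 3.266 -1.257 4.373
v 3.863 -1.417 4.46
v 4.171 -0.912 4.661
v 3.205 -0.653 4.521
v 0.265 1.457 -1.838
v 1.329 1.557 -1.777
v 1.179 1.902 0.279
v 0.115 1.803 0.218
v 1.142 2.069 -1.877
v 0.992 2.414 0.179
v 0.721 2.417 -1.966
v 0.571 2.762 0.09
v 0.177 2.508 -2.021
v 0.027 2.853 0.035
v -0.343 2.318 -2.027
v -0.493 2.663 0.029
v -0.7 1.897 -1.982
v -0.85 2.242 0.074
v -0.799 1.358 -1.899
v -0.949 1.703 0.157
v -0.612 0.846 -1.799
v -0.762 1.191 0.257
v -0.191 0.498 -1.71
v -0.341 0.843 0.346
v 0.353 0.407 -1.655
v 0.203 0.752 0.401
v 0.873 0.597 -1.649
v 0.723 0.942 0.407
v 1.23 1.018 -1.694
v 1.08 1.363 0.362
f 2 1 4
f 2 4 3
f 4 1 5
f 4 5 3
f 5 1 6
f 5 6 3
f 6 1 7
f 6 7 3
f 7 1 8
f 7 8 3
f 8 1 9
f 8 9 3
f 9 1 10
f 9 10 3
f 10 1 11
f 10 11 3
f 11 1 2
f 11 2 3
f 13 12 15
f 13 15 14
f 15 12 16
f 15 16 14
f 16 12 17
f 16 17 14
f 17 12 18
f 17 18 14
f 18 12 19
f 18 19 14
f 19 12 20
f 19 20 14
f 20 12 21
f 20 21 14
f 21 12 22
f 21 22 14
f 22 12 23
f 22 23 14
f 23 12 24
f 23 24 14
f 24 12 25
f 24 25 14
f 25 12 26
f 25 26 14
f 26 12 27
f 26 27 14
f 27 12 13
f 27 13 14
f 28 65 44
f 65 39 68
f 44 68 33
f 65 68 44
f 28 44 40
f 44 33 45
f 40 45 29
f 44 45 40
f 28 40 49
f 40 29 50
f 49 50 35
f 40 50 49
f 28 49 61
f 49 35 64
f 61 64 38
f 49 64 61
f 28 61 65
f 61 38 69
f 65 69 39
f 61 69 65
f 29 45 56
f 45 33 59
f 56 59 37
f 45 59 56
f 33 68 46
f 68 39 67
f 46 67 32
f 68 67 46
f 39 69 66
f 69 38 62
f 66 62 30
f 69 62 66
f 38 64 63
f 64 35 51
f 63 51 34
f 64 51 63
f 35 50 55
f 50 29 52
f 55 52 36
f 50 52 55
f 31 57 43
f 57 37 58
f 43 58 32
f 57 58 43
f 31 43 41
f 43 32 42
f 41 42 30
f 43 42 41
f 31 41 48
f 41 30 47
f 48 47 34
f 41 47 48
f 31 48 53
f 48 34 54
f 53 54 36
f 48 54 53
f 31 53 57
f 53 36 60
f 57 60 37
f 53 60 57
f 32 58 46
f 58 37 59
f 46 59 33
f 58 59 46
f 30 42 66
f 42 32 67
f 66 67 39
f 42 67 66
f 34 47 63
f 47 30 62
f 63 62 38
f 47 62 63
f 36 54 55
f 54 34 51
f 55 51 35
f 54 51 55
f 37 60 56
f 60 36 52
f 56 52 29
f 60 52 56
f 71 70 74
f 71 74 72
f 72 74 75
f 72 75 73
f 74 70 76
f 74 76 75
f 75 76 77
f 75 77 73
f 76 70 78
f 76 78 77
f 77 78 79
f 77 79 73
f 78 70 80
f 78 80 79
f 79 80 81
f 79 81 73
f 80 70 82
f 80 82 81
f 81 82 83
f 81 83 73
f 82 70 84
f 82 84 83
f 83 84 85
f 83 85 73
f 84 70 86
f 84 86 85
f 85 86 87
f 85 87 73
f 86 70 88
f 86 88 87
f 87 88 89
f 87 89 73
f 88 70 90
f 88 90 89
f 89 90 91
f 89 91 73
f 90 70 92
f 90 92 91
f 91 92 93
f 91 93 73
f 92 70 94
f 92 94 93
f 93 94 95
f 93 95 73
f 94 70 71
f 94 71 95
f 95 71 72
f 95 72 73



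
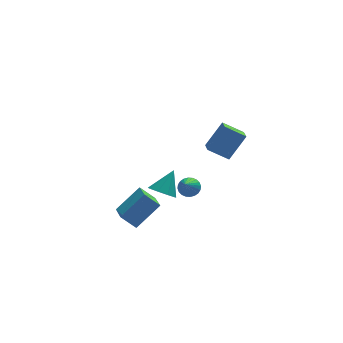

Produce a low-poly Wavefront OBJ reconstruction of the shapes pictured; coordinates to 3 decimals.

v 1.923 -3.801 3.165
v 3.032 -3.412 4.708
v 2.055 -2.758 2.807
v 3.164 -2.369 4.35
v 3.116 -4.211 2.41
v 4.225 -3.822 3.953
v 3.248 -3.168 2.052
v 4.357 -2.779 3.595
v -2.848 -1.682 -3.632
v -1.271 -1.186 -2.226
v -2.725 0.314 -4.474
v -1.148 0.81 -3.069
v -1.972 -2.09 -4.471
v -0.395 -1.594 -3.066
v -1.849 -0.094 -5.314
v -0.272 0.402 -3.908
v 2.244 2.001 -4.504
v 2.909 2.015 -4.179
v 1.696 0.939 -3.336
v 2.775 2.232 -4.044
v 2.561 2.415 -3.978
v 2.298 2.534 -3.993
v 2.028 2.572 -4.085
v 1.79 2.523 -4.241
v 1.621 2.395 -4.437
v 1.547 2.207 -4.643
v 1.579 1.987 -4.828
v 1.712 1.769 -4.963
v 1.926 1.587 -5.029
v 2.189 1.468 -5.014
v 2.46 1.43 -4.922
v 2.698 1.479 -4.766
v 2.867 1.607 -4.57
v 2.941 1.795 -4.364
v -0.442 -2.348 -1.325
v 0.354 -2.567 -1.732
v 0.442 -1.572 -0.015
v 0.157 -2.004 -1.933
v -0.319 -1.601 -1.849
v -0.853 -1.548 -1.52
v -1.195 -1.869 -1.1
v -1.184 -2.414 -0.785
v -0.826 -2.928 -0.723
v -0.288 -3.17 -0.942
v 0.178 -3.027 -1.341
f 2 4 1
f 5 2 1
f 1 4 3
f 3 5 1
f 2 8 4
f 6 2 5
f 6 8 2
f 4 8 3
f 7 5 3
f 3 8 7
f 7 6 5
f 8 6 7
f 10 12 9
f 13 10 9
f 9 12 11
f 11 13 9
f 10 16 12
f 14 10 13
f 14 16 10
f 12 16 11
f 15 13 11
f 11 16 15
f 15 14 13
f 16 14 15
f 18 17 20
f 18 20 19
f 20 17 21
f 20 21 19
f 21 17 22
f 21 22 19
f 22 17 23
f 22 23 19
f 23 17 24
f 23 24 19
f 24 17 25
f 24 25 19
f 25 17 26
f 25 26 19
f 26 17 27
f 26 27 19
f 27 17 28
f 27 28 19
f 28 17 29
f 28 29 19
f 29 17 30
f 29 30 19
f 30 17 31
f 30 31 19
f 31 17 32
f 31 32 19
f 32 17 33
f 32 33 19
f 33 17 34
f 33 34 19
f 34 17 18
f 34 18 19
f 36 35 38
f 36 38 37
f 38 35 39
f 38 39 37
f 39 35 40
f 39 40 37
f 40 35 41
f 40 41 37
f 41 35 42
f 41 42 37
f 42 35 43
f 42 43 37
f 43 35 44
f 43 44 37
f 44 35 45
f 44 45 37
f 45 35 36
f 45 36 37



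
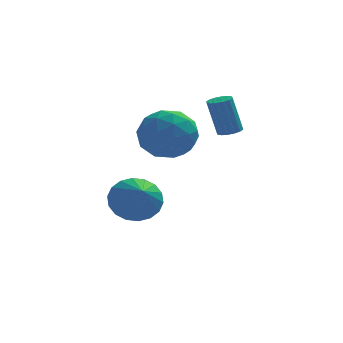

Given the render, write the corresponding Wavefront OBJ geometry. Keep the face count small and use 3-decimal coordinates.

v 0.442 -0.924 -2.158
v 0.995 -1.382 -2.951
v 0.698 -2.376 -1.142
v 1.332 -1.151 -2.706
v 1.493 -0.875 -2.353
v 1.445 -0.609 -1.961
v 1.199 -0.406 -1.608
v 0.803 -0.305 -1.364
v 0.335 -0.326 -1.277
v -0.111 -0.467 -1.365
v -0.448 -0.697 -1.61
v -0.609 -0.973 -1.963
v -0.561 -1.239 -2.355
v -0.315 -1.443 -2.708
v 0.081 -1.544 -2.952
v 0.549 -1.522 -3.039
v 1.027 -2.505 2.776
v 1.43 -2.004 1.764
v 1.75 -4.216 2.216
v 2.153 -3.715 1.204
v 2.652 -3.427 2.255
v 2.205 -2.37 2.601
v 0.975 -3.85 1.379
v 0.528 -2.793 1.725
v 1.397 -2.835 0.901
v 2.434 -2.574 1.442
v 0.746 -3.646 2.538
v 1.783 -3.385 3.079
v 1.165 -2.105 2.319
v 2.015 -4.115 1.661
v 2.309 -3.946 2.279
v 2.545 -3.652 1.684
v 1.621 -2.32 2.811
v 1.858 -2.025 2.216
v 2.576 -2.862 2.505
v 1.322 -4.195 1.764
v 1.559 -3.9 1.169
v 0.635 -2.568 2.296
v 0.871 -2.274 1.701
v 0.604 -3.358 1.475
v 1.382 -2.299 1.217
v 1.807 -3.304 0.888
v 1.115 -3.383 0.99
v 0.852 -2.762 1.194
v 1.992 -2.145 1.535
v 2.417 -3.151 1.206
v 2.711 -2.982 1.824
v 2.448 -2.36 2.027
v 1.973 -2.634 1.028
v 0.763 -3.069 2.774
v 1.188 -4.075 2.445
v 0.732 -3.86 1.953
v 0.469 -3.238 2.156
v 1.373 -2.916 3.092
v 1.798 -3.921 2.763
v 2.328 -3.458 2.786
v 2.065 -2.837 2.99
v 1.207 -3.586 2.952
v 3.97 -0.979 1.351
v 4.444 -0.829 1.464
v 4.044 -0.751 3.042
v 3.57 -0.901 2.929
v 4.311 -0.606 1.419
v 3.911 -0.528 2.997
v 4.086 -0.483 1.356
v 3.686 -0.404 2.934
v 3.83 -0.492 1.291
v 3.43 -0.414 2.87
v 3.612 -0.632 1.243
v 3.212 -0.554 2.821
v 3.489 -0.865 1.223
v 3.089 -0.787 2.802
v 3.496 -1.129 1.238
v 3.096 -1.051 2.816
v 3.629 -1.352 1.283
v 3.229 -1.274 2.861
v 3.854 -1.476 1.346
v 3.454 -1.397 2.924
v 4.11 -1.466 1.41
v 3.71 -1.388 2.989
v 4.328 -1.326 1.459
v 3.928 -1.248 3.037
v 4.451 -1.093 1.478
v 4.051 -1.015 3.057
f 2 1 4
f 2 4 3
f 4 1 5
f 4 5 3
f 5 1 6
f 5 6 3
f 6 1 7
f 6 7 3
f 7 1 8
f 7 8 3
f 8 1 9
f 8 9 3
f 9 1 10
f 9 10 3
f 10 1 11
f 10 11 3
f 11 1 12
f 11 12 3
f 12 1 13
f 12 13 3
f 13 1 14
f 13 14 3
f 14 1 15
f 14 15 3
f 15 1 16
f 15 16 3
f 16 1 2
f 16 2 3
f 17 54 33
f 54 28 57
f 33 57 22
f 54 57 33
f 17 33 29
f 33 22 34
f 29 34 18
f 33 34 29
f 17 29 38
f 29 18 39
f 38 39 24
f 29 39 38
f 17 38 50
f 38 24 53
f 50 53 27
f 38 53 50
f 17 50 54
f 50 27 58
f 54 58 28
f 50 58 54
f 18 34 45
f 34 22 48
f 45 48 26
f 34 48 45
f 22 57 35
f 57 28 56
f 35 56 21
f 57 56 35
f 28 58 55
f 58 27 51
f 55 51 19
f 58 51 55
f 27 53 52
f 53 24 40
f 52 40 23
f 53 40 52
f 24 39 44
f 39 18 41
f 44 41 25
f 39 41 44
f 20 46 32
f 46 26 47
f 32 47 21
f 46 47 32
f 20 32 30
f 32 21 31
f 30 31 19
f 32 31 30
f 20 30 37
f 30 19 36
f 37 36 23
f 30 36 37
f 20 37 42
f 37 23 43
f 42 43 25
f 37 43 42
f 20 42 46
f 42 25 49
f 46 49 26
f 42 49 46
f 21 47 35
f 47 26 48
f 35 48 22
f 47 48 35
f 19 31 55
f 31 21 56
f 55 56 28
f 31 56 55
f 23 36 52
f 36 19 51
f 52 51 27
f 36 51 52
f 25 43 44
f 43 23 40
f 44 40 24
f 43 40 44
f 26 49 45
f 49 25 41
f 45 41 18
f 49 41 45
f 60 59 63
f 60 63 61
f 61 63 64
f 61 64 62
f 63 59 65
f 63 65 64
f 64 65 66
f 64 66 62
f 65 59 67
f 65 67 66
f 66 67 68
f 66 68 62
f 67 59 69
f 67 69 68
f 68 69 70
f 68 70 62
f 69 59 71
f 69 71 70
f 70 71 72
f 70 72 62
f 71 59 73
f 71 73 72
f 72 73 74
f 72 74 62
f 73 59 75
f 73 75 74
f 74 75 76
f 74 76 62
f 75 59 77
f 75 77 76
f 76 77 78
f 76 78 62
f 77 59 79
f 77 79 78
f 78 79 80
f 78 80 62
f 79 59 81
f 79 81 80
f 80 81 82
f 80 82 62
f 81 59 83
f 81 83 82
f 82 83 84
f 82 84 62
f 83 59 60
f 83 60 84
f 84 60 61
f 84 61 62



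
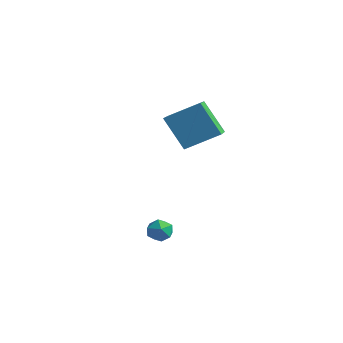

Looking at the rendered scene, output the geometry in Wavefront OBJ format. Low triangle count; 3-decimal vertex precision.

v 2.462 -0.044 -1.883
v 3.086 0.158 -1.787
v 2.654 -0.918 -1.293
v 3.278 -0.716 -1.197
v 2.776 -0.386 -0.917
v 2.658 0.154 -1.282
v 3.082 -0.914 -1.798
v 2.964 -0.374 -2.163
v 3.469 -0.38 -1.735
v 3.28 -0.054 -1.19
v 2.46 -0.706 -1.89
v 2.271 -0.38 -1.345
v 1.438 1.303 4.095
v 2.528 2.43 4.958
v 0.668 2.36 3.687
v 1.758 3.487 4.55
v 2.502 1.473 2.53
v 3.592 2.6 3.393
v 1.732 2.53 2.122
v 2.822 3.657 2.985
f 1 12 6
f 1 6 2
f 1 2 8
f 1 8 11
f 1 11 12
f 2 6 10
f 6 12 5
f 12 11 3
f 11 8 7
f 8 2 9
f 4 10 5
f 4 5 3
f 4 3 7
f 4 7 9
f 4 9 10
f 5 10 6
f 3 5 12
f 7 3 11
f 9 7 8
f 10 9 2
f 14 16 13
f 17 14 13
f 13 16 15
f 15 17 13
f 14 20 16
f 18 14 17
f 18 20 14
f 16 20 15
f 19 17 15
f 15 20 19
f 19 18 17
f 20 18 19



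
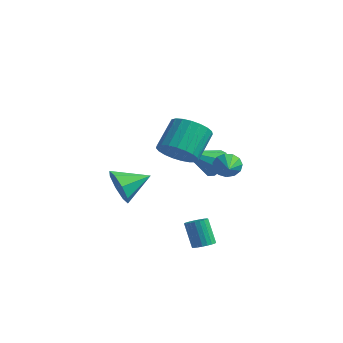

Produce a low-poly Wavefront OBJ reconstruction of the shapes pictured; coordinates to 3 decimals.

v -2.188 1.299 -2.139
v -1.623 1.295 -3
v -1.452 2.661 -1.661
v -2.299 1.691 -3.085
v -2.911 1.856 -2.615
v -3.099 1.695 -1.867
v -2.753 1.302 -1.278
v -2.076 0.907 -1.193
v -1.465 0.741 -1.662
v -1.277 0.902 -2.41
v 3.729 0.318 -3.391
v 4.009 -0.101 -3.198
v 3.411 0.063 -1.976
v 3.131 0.482 -2.169
v 4.146 0.071 -3.154
v 3.548 0.235 -1.932
v 4.211 0.286 -3.15
v 3.614 0.45 -1.929
v 4.193 0.506 -3.189
v 3.595 0.67 -1.967
v 4.095 0.694 -3.262
v 3.497 0.858 -2.041
v 3.933 0.817 -3.358
v 3.335 0.981 -2.136
v 3.736 0.854 -3.459
v 3.138 1.018 -2.238
v 3.538 0.798 -3.549
v 2.94 0.962 -2.327
v 3.372 0.659 -3.611
v 2.775 0.823 -2.389
v 3.269 0.461 -3.635
v 2.671 0.625 -2.413
v 3.245 0.238 -3.617
v 2.647 0.402 -2.395
v 3.305 0.03 -3.56
v 2.707 0.194 -2.338
v 3.438 -0.129 -3.473
v 2.84 0.035 -2.252
v 3.621 -0.211 -3.373
v 3.023 -0.047 -2.151
v 3.823 -0.201 -3.275
v 3.225 -0.037 -2.053
v 1.534 3.743 -0.317
v 2.219 3.672 0.11
v 0.746 2.357 0.717
v 1.883 4.042 0.35
v 1.384 4.272 0.278
v 0.955 4.254 -0.072
v 0.797 3.997 -0.537
v 0.984 3.622 -0.899
v 1.428 3.302 -0.988
v 1.921 3.189 -0.764
v 2.234 3.335 -0.33
v 3.497 2.152 0.766
v 3.837 2.238 0.207
v 4.383 1.168 1.154
v 3.985 2.47 0.456
v 3.979 2.601 0.804
v 3.819 2.59 1.14
v 3.557 2.44 1.357
v 3.276 2.198 1.386
v 3.065 1.942 1.219
v 2.991 1.752 0.908
v 3.078 1.69 0.551
v 3.297 1.774 0.263
v 3.58 1.978 0.135
v 1.691 0.891 1.371
v 2.652 0.835 1.642
v 2.41 2.092 2.761
v 1.449 2.149 2.489
v 2.666 1.112 1.333
v 2.424 2.37 2.452
v 2.511 1.352 1.03
v 2.269 2.609 2.149
v 2.214 1.512 0.787
v 1.972 2.769 1.905
v 1.827 1.565 0.644
v 1.585 2.822 1.762
v 1.417 1.501 0.627
v 1.175 2.758 1.745
v 1.054 1.332 0.738
v 0.812 2.589 1.857
v 0.801 1.086 0.959
v 0.559 2.344 2.078
v 0.702 0.808 1.251
v 0.46 2.065 2.37
v 0.774 0.543 1.564
v 0.532 1.8 2.682
v 1.004 0.339 1.843
v 0.762 1.596 2.962
v 1.354 0.23 2.041
v 1.112 1.487 3.159
v 1.761 0.236 2.123
v 1.519 1.493 3.241
v 2.157 0.355 2.074
v 1.915 1.612 3.193
v 2.472 0.567 1.904
v 2.23 1.824 3.023
f 2 1 4
f 2 4 3
f 4 1 5
f 4 5 3
f 5 1 6
f 5 6 3
f 6 1 7
f 6 7 3
f 7 1 8
f 7 8 3
f 8 1 9
f 8 9 3
f 9 1 10
f 9 10 3
f 10 1 2
f 10 2 3
f 12 11 15
f 12 15 13
f 13 15 16
f 13 16 14
f 15 11 17
f 15 17 16
f 16 17 18
f 16 18 14
f 17 11 19
f 17 19 18
f 18 19 20
f 18 20 14
f 19 11 21
f 19 21 20
f 20 21 22
f 20 22 14
f 21 11 23
f 21 23 22
f 22 23 24
f 22 24 14
f 23 11 25
f 23 25 24
f 24 25 26
f 24 26 14
f 25 11 27
f 25 27 26
f 26 27 28
f 26 28 14
f 27 11 29
f 27 29 28
f 28 29 30
f 28 30 14
f 29 11 31
f 29 31 30
f 30 31 32
f 30 32 14
f 31 11 33
f 31 33 32
f 32 33 34
f 32 34 14
f 33 11 35
f 33 35 34
f 34 35 36
f 34 36 14
f 35 11 37
f 35 37 36
f 36 37 38
f 36 38 14
f 37 11 39
f 37 39 38
f 38 39 40
f 38 40 14
f 39 11 41
f 39 41 40
f 40 41 42
f 40 42 14
f 41 11 12
f 41 12 42
f 42 12 13
f 42 13 14
f 44 43 46
f 44 46 45
f 46 43 47
f 46 47 45
f 47 43 48
f 47 48 45
f 48 43 49
f 48 49 45
f 49 43 50
f 49 50 45
f 50 43 51
f 50 51 45
f 51 43 52
f 51 52 45
f 52 43 53
f 52 53 45
f 53 43 44
f 53 44 45
f 55 54 57
f 55 57 56
f 57 54 58
f 57 58 56
f 58 54 59
f 58 59 56
f 59 54 60
f 59 60 56
f 60 54 61
f 60 61 56
f 61 54 62
f 61 62 56
f 62 54 63
f 62 63 56
f 63 54 64
f 63 64 56
f 64 54 65
f 64 65 56
f 65 54 66
f 65 66 56
f 66 54 55
f 66 55 56
f 68 67 71
f 68 71 69
f 69 71 72
f 69 72 70
f 71 67 73
f 71 73 72
f 72 73 74
f 72 74 70
f 73 67 75
f 73 75 74
f 74 75 76
f 74 76 70
f 75 67 77
f 75 77 76
f 76 77 78
f 76 78 70
f 77 67 79
f 77 79 78
f 78 79 80
f 78 80 70
f 79 67 81
f 79 81 80
f 80 81 82
f 80 82 70
f 81 67 83
f 81 83 82
f 82 83 84
f 82 84 70
f 83 67 85
f 83 85 84
f 84 85 86
f 84 86 70
f 85 67 87
f 85 87 86
f 86 87 88
f 86 88 70
f 87 67 89
f 87 89 88
f 88 89 90
f 88 90 70
f 89 67 91
f 89 91 90
f 90 91 92
f 90 92 70
f 91 67 93
f 91 93 92
f 92 93 94
f 92 94 70
f 93 67 95
f 93 95 94
f 94 95 96
f 94 96 70
f 95 67 97
f 95 97 96
f 96 97 98
f 96 98 70
f 97 67 68
f 97 68 98
f 98 68 69
f 98 69 70



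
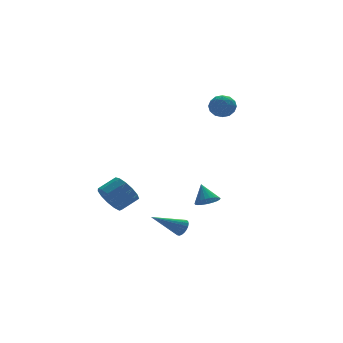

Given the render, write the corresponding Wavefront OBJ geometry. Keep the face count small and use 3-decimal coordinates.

v -0.484 -1.04 -3.741
v -0.194 -0.923 -3.264
v -2.196 -0.88 -2.739
v -0.228 -0.707 -3.355
v -0.305 -0.548 -3.513
v -0.414 -0.475 -3.711
v -0.535 -0.499 -3.913
v -0.647 -0.616 -4.086
v -0.73 -0.807 -4.199
v -0.772 -1.038 -4.233
v -0.763 -1.269 -4.182
v -0.706 -1.461 -4.054
v -0.611 -1.579 -3.872
v -0.494 -1.605 -3.668
v -0.375 -1.532 -3.476
v -0.275 -1.375 -3.33
v -0.211 -1.159 -3.255
v 2.358 1.681 3.498
v 2.811 2.166 3.963
v 3.149 0.674 3.777
v 3.602 1.159 4.242
v 2.852 0.96 4.474
v 2.364 1.582 4.302
v 3.596 1.258 3.438
v 3.108 1.88 3.266
v 3.576 1.904 3.926
v 3.116 1.72 4.566
v 2.844 1.12 3.174
v 2.384 0.936 3.814
v 2.515 2.012 3.706
v 3.445 0.828 4.034
v 3.004 0.712 4.171
v 3.27 0.996 4.444
v 2.252 1.669 3.905
v 2.518 1.954 4.178
v 2.542 1.245 4.479
v 3.442 0.886 3.562
v 3.708 1.171 3.835
v 2.69 1.844 3.296
v 2.956 2.128 3.569
v 3.418 1.595 3.261
v 3.231 2.143 3.957
v 3.696 1.551 4.121
v 3.693 1.609 3.649
v 3.406 1.975 3.548
v 2.961 2.035 4.334
v 3.426 1.443 4.498
v 2.985 1.326 4.634
v 2.698 1.692 4.533
v 3.411 1.881 4.312
v 2.534 1.397 3.242
v 2.999 0.805 3.406
v 3.262 1.148 3.207
v 2.975 1.514 3.106
v 2.264 1.289 3.619
v 2.729 0.697 3.783
v 2.554 0.865 4.192
v 2.267 1.231 4.091
v 2.549 0.959 3.428
v -3.731 1.115 -1.934
v -3.24 0.945 -2.753
v -2.179 1.075 -2.145
v -2.669 1.245 -1.326
v -3.319 1.485 -2.731
v -2.258 1.615 -2.123
v -3.529 1.908 -2.455
v -2.468 2.038 -1.847
v -3.803 2.079 -2.014
v -2.742 2.209 -1.406
v -4.054 1.944 -1.548
v -2.993 2.074 -0.94
v -4.202 1.546 -1.204
v -3.141 1.676 -0.596
v -4.2 1.011 -1.092
v -3.139 1.141 -0.484
v -4.05 0.509 -1.247
v -2.989 0.639 -0.639
v -3.798 0.199 -1.621
v -2.737 0.33 -1.013
v -3.524 0.181 -2.094
v -2.463 0.311 -1.485
v -3.316 0.458 -2.516
v -2.255 0.589 -1.908
v 1.877 0.897 -2.857
v 2.374 1.316 -3.189
v 1.863 1.703 -1.863
v 2.114 1.436 -3.29
v 1.813 1.462 -3.315
v 1.523 1.391 -3.262
v 1.294 1.234 -3.138
v 1.166 1.02 -2.966
v 1.161 0.784 -2.776
v 1.28 0.567 -2.599
v 1.502 0.408 -2.467
v 1.789 0.334 -2.402
v 2.091 0.356 -2.417
v 2.356 0.473 -2.507
v 2.539 0.663 -2.658
v 2.607 0.893 -2.844
v 2.549 1.124 -3.032
f 2 1 4
f 2 4 3
f 4 1 5
f 4 5 3
f 5 1 6
f 5 6 3
f 6 1 7
f 6 7 3
f 7 1 8
f 7 8 3
f 8 1 9
f 8 9 3
f 9 1 10
f 9 10 3
f 10 1 11
f 10 11 3
f 11 1 12
f 11 12 3
f 12 1 13
f 12 13 3
f 13 1 14
f 13 14 3
f 14 1 15
f 14 15 3
f 15 1 16
f 15 16 3
f 16 1 17
f 16 17 3
f 17 1 2
f 17 2 3
f 18 55 34
f 55 29 58
f 34 58 23
f 55 58 34
f 18 34 30
f 34 23 35
f 30 35 19
f 34 35 30
f 18 30 39
f 30 19 40
f 39 40 25
f 30 40 39
f 18 39 51
f 39 25 54
f 51 54 28
f 39 54 51
f 18 51 55
f 51 28 59
f 55 59 29
f 51 59 55
f 19 35 46
f 35 23 49
f 46 49 27
f 35 49 46
f 23 58 36
f 58 29 57
f 36 57 22
f 58 57 36
f 29 59 56
f 59 28 52
f 56 52 20
f 59 52 56
f 28 54 53
f 54 25 41
f 53 41 24
f 54 41 53
f 25 40 45
f 40 19 42
f 45 42 26
f 40 42 45
f 21 47 33
f 47 27 48
f 33 48 22
f 47 48 33
f 21 33 31
f 33 22 32
f 31 32 20
f 33 32 31
f 21 31 38
f 31 20 37
f 38 37 24
f 31 37 38
f 21 38 43
f 38 24 44
f 43 44 26
f 38 44 43
f 21 43 47
f 43 26 50
f 47 50 27
f 43 50 47
f 22 48 36
f 48 27 49
f 36 49 23
f 48 49 36
f 20 32 56
f 32 22 57
f 56 57 29
f 32 57 56
f 24 37 53
f 37 20 52
f 53 52 28
f 37 52 53
f 26 44 45
f 44 24 41
f 45 41 25
f 44 41 45
f 27 50 46
f 50 26 42
f 46 42 19
f 50 42 46
f 61 60 64
f 61 64 62
f 62 64 65
f 62 65 63
f 64 60 66
f 64 66 65
f 65 66 67
f 65 67 63
f 66 60 68
f 66 68 67
f 67 68 69
f 67 69 63
f 68 60 70
f 68 70 69
f 69 70 71
f 69 71 63
f 70 60 72
f 70 72 71
f 71 72 73
f 71 73 63
f 72 60 74
f 72 74 73
f 73 74 75
f 73 75 63
f 74 60 76
f 74 76 75
f 75 76 77
f 75 77 63
f 76 60 78
f 76 78 77
f 77 78 79
f 77 79 63
f 78 60 80
f 78 80 79
f 79 80 81
f 79 81 63
f 80 60 82
f 80 82 81
f 81 82 83
f 81 83 63
f 82 60 61
f 82 61 83
f 83 61 62
f 83 62 63
f 85 84 87
f 85 87 86
f 87 84 88
f 87 88 86
f 88 84 89
f 88 89 86
f 89 84 90
f 89 90 86
f 90 84 91
f 90 91 86
f 91 84 92
f 91 92 86
f 92 84 93
f 92 93 86
f 93 84 94
f 93 94 86
f 94 84 95
f 94 95 86
f 95 84 96
f 95 96 86
f 96 84 97
f 96 97 86
f 97 84 98
f 97 98 86
f 98 84 99
f 98 99 86
f 99 84 100
f 99 100 86
f 100 84 85
f 100 85 86



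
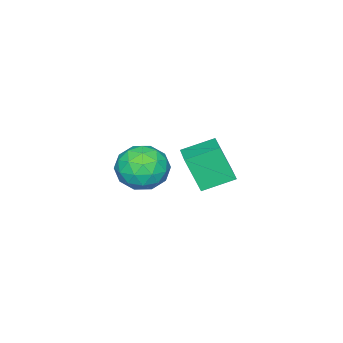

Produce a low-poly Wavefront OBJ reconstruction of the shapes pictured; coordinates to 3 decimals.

v -0.189 1.048 -4.777
v -0.031 0.418 -3.304
v -1.148 1.906 -4.306
v -0.99 1.276 -2.833
v 0.71 1.904 -4.507
v 0.868 1.274 -3.034
v -0.249 2.762 -4.036
v -0.091 2.132 -2.563
v 4.32 2.14 -1.158
v 4.681 1.78 -2.029
v 2.839 1.56 -1.531
v 3.2 1.2 -2.402
v 3.486 0.785 -1.527
v 4.401 1.144 -1.297
v 3.119 2.196 -2.263
v 4.034 2.555 -2.033
v 3.938 1.814 -2.712
v 4.165 0.942 -2.257
v 3.355 2.398 -1.303
v 3.582 1.526 -0.848
v 4.63 2.011 -1.561
v 2.89 1.329 -1.999
v 3.058 1.085 -1.485
v 3.27 0.873 -1.997
v 4.466 1.637 -1.13
v 4.678 1.425 -1.642
v 3.976 0.841 -1.347
v 2.842 1.915 -1.918
v 3.054 1.703 -2.43
v 4.25 2.467 -1.563
v 4.462 2.255 -2.075
v 3.544 2.499 -2.213
v 4.406 1.819 -2.474
v 3.536 1.478 -2.694
v 3.488 2.064 -2.612
v 4.026 2.275 -2.477
v 4.539 1.307 -2.207
v 3.669 0.966 -2.426
v 3.837 0.722 -1.912
v 4.375 0.933 -1.776
v 4.103 1.327 -2.608
v 3.851 2.374 -1.134
v 2.981 2.033 -1.353
v 3.145 2.407 -1.784
v 3.683 2.618 -1.648
v 3.984 1.862 -0.866
v 3.114 1.521 -1.086
v 3.494 1.065 -1.083
v 4.032 1.276 -0.948
v 3.417 2.013 -0.952
f 2 4 1
f 5 2 1
f 1 4 3
f 3 5 1
f 2 8 4
f 6 2 5
f 6 8 2
f 4 8 3
f 7 5 3
f 3 8 7
f 7 6 5
f 8 6 7
f 9 46 25
f 46 20 49
f 25 49 14
f 46 49 25
f 9 25 21
f 25 14 26
f 21 26 10
f 25 26 21
f 9 21 30
f 21 10 31
f 30 31 16
f 21 31 30
f 9 30 42
f 30 16 45
f 42 45 19
f 30 45 42
f 9 42 46
f 42 19 50
f 46 50 20
f 42 50 46
f 10 26 37
f 26 14 40
f 37 40 18
f 26 40 37
f 14 49 27
f 49 20 48
f 27 48 13
f 49 48 27
f 20 50 47
f 50 19 43
f 47 43 11
f 50 43 47
f 19 45 44
f 45 16 32
f 44 32 15
f 45 32 44
f 16 31 36
f 31 10 33
f 36 33 17
f 31 33 36
f 12 38 24
f 38 18 39
f 24 39 13
f 38 39 24
f 12 24 22
f 24 13 23
f 22 23 11
f 24 23 22
f 12 22 29
f 22 11 28
f 29 28 15
f 22 28 29
f 12 29 34
f 29 15 35
f 34 35 17
f 29 35 34
f 12 34 38
f 34 17 41
f 38 41 18
f 34 41 38
f 13 39 27
f 39 18 40
f 27 40 14
f 39 40 27
f 11 23 47
f 23 13 48
f 47 48 20
f 23 48 47
f 15 28 44
f 28 11 43
f 44 43 19
f 28 43 44
f 17 35 36
f 35 15 32
f 36 32 16
f 35 32 36
f 18 41 37
f 41 17 33
f 37 33 10
f 41 33 37

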